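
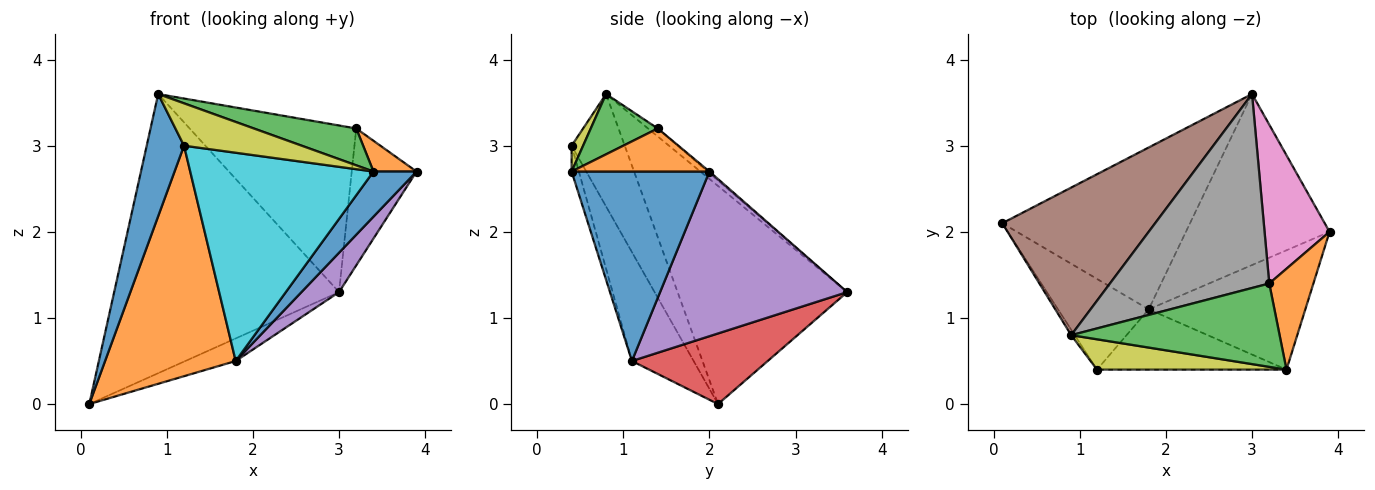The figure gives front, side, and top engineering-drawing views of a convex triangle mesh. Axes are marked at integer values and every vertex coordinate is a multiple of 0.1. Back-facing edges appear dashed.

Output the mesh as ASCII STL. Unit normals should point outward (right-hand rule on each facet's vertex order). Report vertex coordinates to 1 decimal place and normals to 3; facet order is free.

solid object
 facet normal 0.749 -0.234 -0.619
  outer loop
   vertex 1.8 1.1 0.5
   vertex 3.9 2.0 2.7
   vertex 3.4 0.4 2.7
  endloop
 endfacet
 facet normal 0.682 -0.213 0.699
  outer loop
   vertex 3.2 1.4 3.2
   vertex 3.4 0.4 2.7
   vertex 3.9 2.0 2.7
  endloop
 endfacet
 facet normal 0.256 -0.391 0.884
  outer loop
   vertex 3.2 1.4 3.2
   vertex 0.9 0.8 3.6
   vertex 3.4 0.4 2.7
  endloop
 endfacet
 facet normal 0.349 0.129 -0.928
  outer loop
   vertex 3.0 3.6 1.3
   vertex 1.8 1.1 0.5
   vertex 0.1 2.1 0.0
  endloop
 endfacet
 facet normal 0.745 -0.150 -0.650
  outer loop
   vertex 3.0 3.6 1.3
   vertex 3.9 2.0 2.7
   vertex 1.8 1.1 0.5
  endloop
 endfacet
 facet normal -0.555 0.736 0.389
  outer loop
   vertex 3.0 3.6 1.3
   vertex 0.1 2.1 0.0
   vertex 0.9 0.8 3.6
  endloop
 endfacet
 facet normal -0.018 0.653 0.758
  outer loop
   vertex 3.0 3.6 1.3
   vertex 3.2 1.4 3.2
   vertex 3.9 2.0 2.7
  endloop
 endfacet
 facet normal -0.038 0.651 0.758
  outer loop
   vertex 3.0 3.6 1.3
   vertex 0.9 0.8 3.6
   vertex 3.2 1.4 3.2
  endloop
 endfacet
 facet normal 0.079 -0.811 0.580
  outer loop
   vertex 1.2 0.4 3.0
   vertex 3.4 0.4 2.7
   vertex 0.9 0.8 3.6
  endloop
 endfacet
 facet normal -0.038 -0.960 -0.278
  outer loop
   vertex 1.2 0.4 3.0
   vertex 1.8 1.1 0.5
   vertex 3.4 0.4 2.7
  endloop
 endfacet
 facet normal -0.818 -0.575 -0.026
  outer loop
   vertex 1.2 0.4 3.0
   vertex 0.9 0.8 3.6
   vertex 0.1 2.1 0.0
  endloop
 endfacet
 facet normal -0.403 -0.852 -0.335
  outer loop
   vertex 1.2 0.4 3.0
   vertex 0.1 2.1 0.0
   vertex 1.8 1.1 0.5
  endloop
 endfacet
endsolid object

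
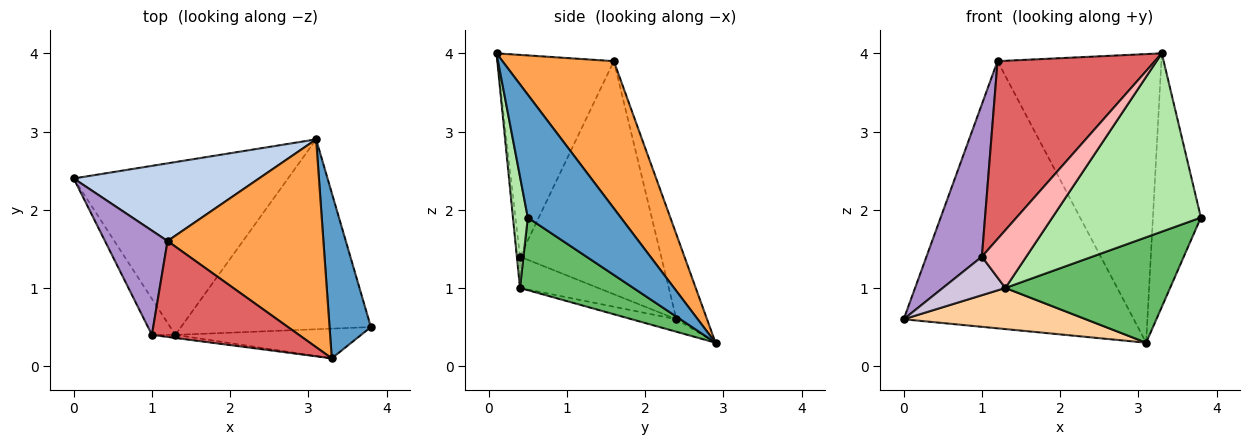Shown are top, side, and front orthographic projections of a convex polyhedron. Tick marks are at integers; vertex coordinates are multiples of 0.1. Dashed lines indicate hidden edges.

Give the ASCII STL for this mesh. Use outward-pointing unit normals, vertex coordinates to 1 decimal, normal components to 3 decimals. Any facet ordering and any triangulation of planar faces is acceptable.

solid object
 facet normal 0.851 0.439 0.286
  outer loop
   vertex 3.3 0.1 4.0
   vertex 3.8 0.5 1.9
   vertex 3.1 2.9 0.3
  endloop
 endfacet
 facet normal -0.127 0.952 0.277
  outer loop
   vertex 1.2 1.6 3.9
   vertex 3.1 2.9 0.3
   vertex 0.0 2.4 0.6
  endloop
 endfacet
 facet normal 0.483 0.711 0.512
  outer loop
   vertex 1.2 1.6 3.9
   vertex 3.3 0.1 4.0
   vertex 3.1 2.9 0.3
  endloop
 endfacet
 facet normal -0.057 -0.231 -0.971
  outer loop
   vertex 1.3 0.4 1.0
   vertex 0.0 2.4 0.6
   vertex 3.1 2.9 0.3
  endloop
 endfacet
 facet normal 0.317 -0.460 -0.829
  outer loop
   vertex 1.3 0.4 1.0
   vertex 3.1 2.9 0.3
   vertex 3.8 0.5 1.9
  endloop
 endfacet
 facet normal 0.098 -0.982 -0.164
  outer loop
   vertex 1.3 0.4 1.0
   vertex 3.8 0.5 1.9
   vertex 3.3 0.1 4.0
  endloop
 endfacet
 facet normal -0.546 -0.738 0.398
  outer loop
   vertex 1.0 0.4 1.4
   vertex 3.3 0.1 4.0
   vertex 1.2 1.6 3.9
  endloop
 endfacet
 facet normal -0.070 -0.996 -0.053
  outer loop
   vertex 1.0 0.4 1.4
   vertex 1.3 0.4 1.0
   vertex 3.3 0.1 4.0
  endloop
 endfacet
 facet normal -0.903 -0.355 0.242
  outer loop
   vertex 1.0 0.4 1.4
   vertex 1.2 1.6 3.9
   vertex 0.0 2.4 0.6
  endloop
 endfacet
 facet normal -0.674 -0.539 -0.505
  outer loop
   vertex 1.0 0.4 1.4
   vertex 0.0 2.4 0.6
   vertex 1.3 0.4 1.0
  endloop
 endfacet
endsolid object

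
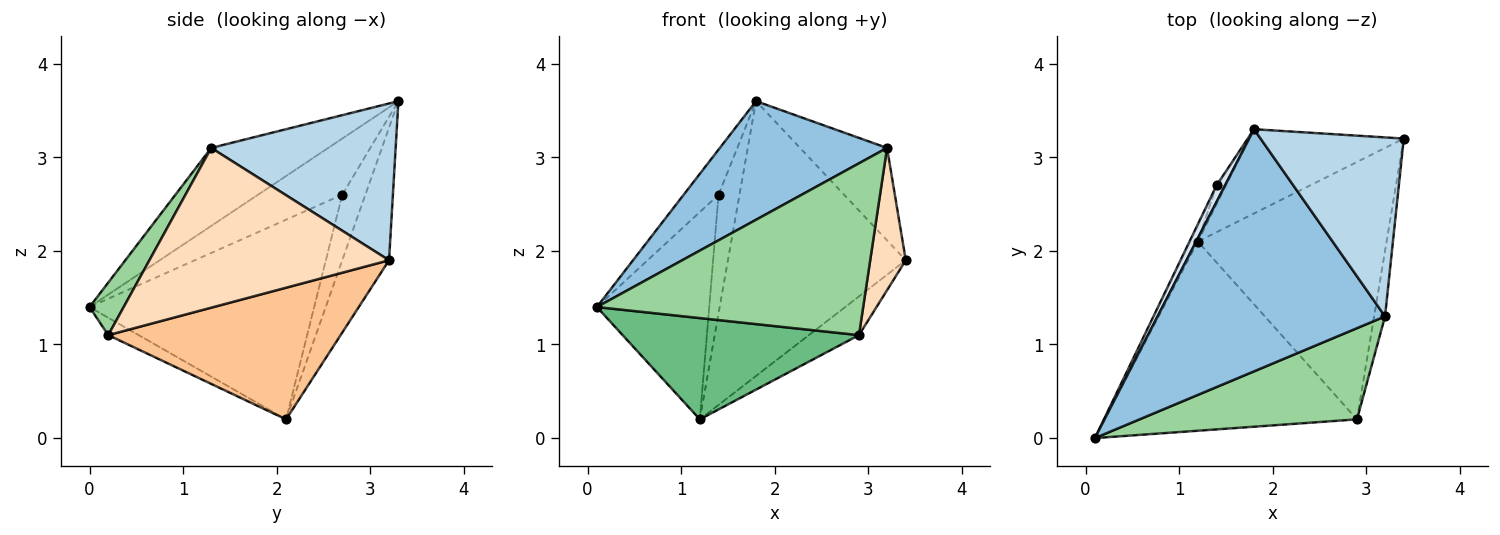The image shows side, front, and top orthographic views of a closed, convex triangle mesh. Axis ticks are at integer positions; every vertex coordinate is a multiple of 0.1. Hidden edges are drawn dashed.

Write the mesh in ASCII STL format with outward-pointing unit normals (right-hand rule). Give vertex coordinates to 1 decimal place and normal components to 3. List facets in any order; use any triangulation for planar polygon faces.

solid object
 facet normal -0.244 0.927 -0.284
  outer loop
   vertex 1.2 2.1 0.2
   vertex 1.8 3.3 3.6
   vertex 3.4 3.2 1.9
  endloop
 endfacet
 facet normal -0.294 -0.421 0.858
  outer loop
   vertex 3.2 1.3 3.1
   vertex 1.8 3.3 3.6
   vertex 0.1 0.0 1.4
  endloop
 endfacet
 facet normal 0.697 0.329 0.637
  outer loop
   vertex 3.2 1.3 3.1
   vertex 3.4 3.2 1.9
   vertex 1.8 3.3 3.6
  endloop
 endfacet
 facet normal -0.915 0.379 0.139
  outer loop
   vertex 1.4 2.7 2.6
   vertex 0.1 0.0 1.4
   vertex 1.8 3.3 3.6
  endloop
 endfacet
 facet normal -0.894 0.447 -0.037
  outer loop
   vertex 1.4 2.7 2.6
   vertex 1.2 2.1 0.2
   vertex 0.1 0.0 1.4
  endloop
 endfacet
 facet normal -0.737 0.667 -0.105
  outer loop
   vertex 1.4 2.7 2.6
   vertex 1.8 3.3 3.6
   vertex 1.2 2.1 0.2
  endloop
 endfacet
 facet normal 0.568 0.122 -0.814
  outer loop
   vertex 2.9 0.2 1.1
   vertex 1.2 2.1 0.2
   vertex 3.4 3.2 1.9
  endloop
 endfacet
 facet normal 0.987 -0.146 -0.067
  outer loop
   vertex 2.9 0.2 1.1
   vertex 3.4 3.2 1.9
   vertex 3.2 1.3 3.1
  endloop
 endfacet
 facet normal -0.061 -0.471 -0.880
  outer loop
   vertex 2.9 0.2 1.1
   vertex 0.1 0.0 1.4
   vertex 1.2 2.1 0.2
  endloop
 endfacet
 facet normal 0.113 -0.878 0.466
  outer loop
   vertex 2.9 0.2 1.1
   vertex 3.2 1.3 3.1
   vertex 0.1 0.0 1.4
  endloop
 endfacet
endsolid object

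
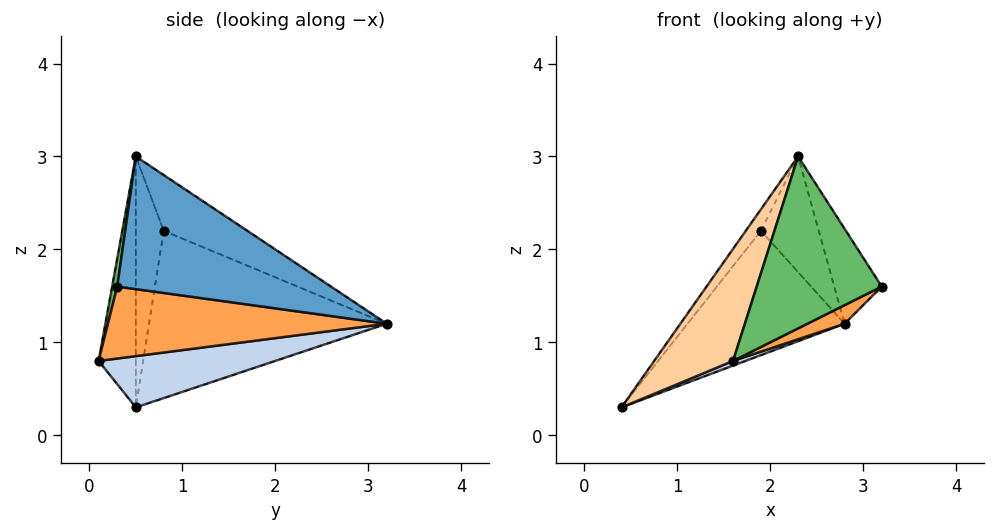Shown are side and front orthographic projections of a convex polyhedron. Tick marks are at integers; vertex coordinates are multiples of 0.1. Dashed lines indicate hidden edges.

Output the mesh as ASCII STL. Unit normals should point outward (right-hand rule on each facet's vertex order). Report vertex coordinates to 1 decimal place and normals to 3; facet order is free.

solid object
 facet normal 0.838 0.186 0.512
  outer loop
   vertex 2.3 0.5 3.0
   vertex 3.2 0.3 1.6
   vertex 2.8 3.2 1.2
  endloop
 endfacet
 facet normal 0.377 -0.026 -0.926
  outer loop
   vertex 1.6 0.1 0.8
   vertex 0.4 0.5 0.3
   vertex 2.8 3.2 1.2
  endloop
 endfacet
 facet normal 0.452 -0.060 -0.890
  outer loop
   vertex 1.6 0.1 0.8
   vertex 2.8 3.2 1.2
   vertex 3.2 0.3 1.6
  endloop
 endfacet
 facet normal -0.409 -0.866 0.287
  outer loop
   vertex 1.6 0.1 0.8
   vertex 2.3 0.5 3.0
   vertex 0.4 0.5 0.3
  endloop
 endfacet
 facet normal 0.040 -0.985 0.166
  outer loop
   vertex 1.6 0.1 0.8
   vertex 3.2 0.3 1.6
   vertex 2.3 0.5 3.0
  endloop
 endfacet
 facet normal -0.724 0.478 0.496
  outer loop
   vertex 1.9 0.8 2.2
   vertex 2.8 3.2 1.2
   vertex 0.4 0.5 0.3
  endloop
 endfacet
 facet normal -0.747 0.406 0.526
  outer loop
   vertex 1.9 0.8 2.2
   vertex 0.4 0.5 0.3
   vertex 2.3 0.5 3.0
  endloop
 endfacet
 facet normal -0.698 0.482 0.530
  outer loop
   vertex 1.9 0.8 2.2
   vertex 2.3 0.5 3.0
   vertex 2.8 3.2 1.2
  endloop
 endfacet
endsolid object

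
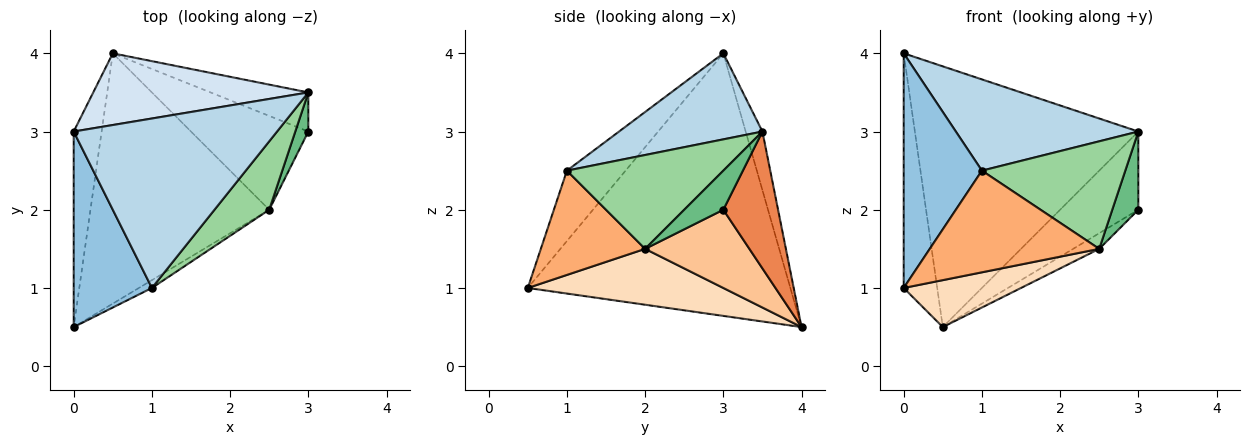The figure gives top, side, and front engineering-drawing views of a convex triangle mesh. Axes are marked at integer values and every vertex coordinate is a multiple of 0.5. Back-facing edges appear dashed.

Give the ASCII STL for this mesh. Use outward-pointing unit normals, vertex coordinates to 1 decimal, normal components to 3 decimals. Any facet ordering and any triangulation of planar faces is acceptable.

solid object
 facet normal -0.986 0.126 -0.105
  outer loop
   vertex 0.5 4.0 0.5
   vertex 0.0 0.5 1.0
   vertex 0.0 3.0 4.0
  endloop
 endfacet
 facet normal -0.499 -0.666 0.555
  outer loop
   vertex 1.0 1.0 2.5
   vertex 0.0 3.0 4.0
   vertex 0.0 0.5 1.0
  endloop
 endfacet
 facet normal 0.349 -0.444 0.825
  outer loop
   vertex 3.0 3.5 3.0
   vertex 0.0 3.0 4.0
   vertex 1.0 1.0 2.5
  endloop
 endfacet
 facet normal -0.072 0.962 0.264
  outer loop
   vertex 3.0 3.5 3.0
   vertex 0.5 4.0 0.5
   vertex 0.0 3.0 4.0
  endloop
 endfacet
 facet normal 0.531 0.758 -0.379
  outer loop
   vertex 3.0 3.5 3.0
   vertex 3.0 3.0 2.0
   vertex 0.5 4.0 0.5
  endloop
 endfacet
 facet normal 0.523 -0.850 -0.065
  outer loop
   vertex 2.5 2.0 1.5
   vertex 1.0 1.0 2.5
   vertex 0.0 0.5 1.0
  endloop
 endfacet
 facet normal 0.549 0.137 -0.824
  outer loop
   vertex 2.5 2.0 1.5
   vertex 0.5 4.0 0.5
   vertex 3.0 3.0 2.0
  endloop
 endfacet
 facet normal 0.294 -0.176 -0.940
  outer loop
   vertex 2.5 2.0 1.5
   vertex 0.0 0.5 1.0
   vertex 0.5 4.0 0.5
  endloop
 endfacet
 facet normal 0.802 -0.535 0.267
  outer loop
   vertex 2.5 2.0 1.5
   vertex 3.0 3.0 2.0
   vertex 3.0 3.5 3.0
  endloop
 endfacet
 facet normal 0.677 -0.621 0.395
  outer loop
   vertex 2.5 2.0 1.5
   vertex 3.0 3.5 3.0
   vertex 1.0 1.0 2.5
  endloop
 endfacet
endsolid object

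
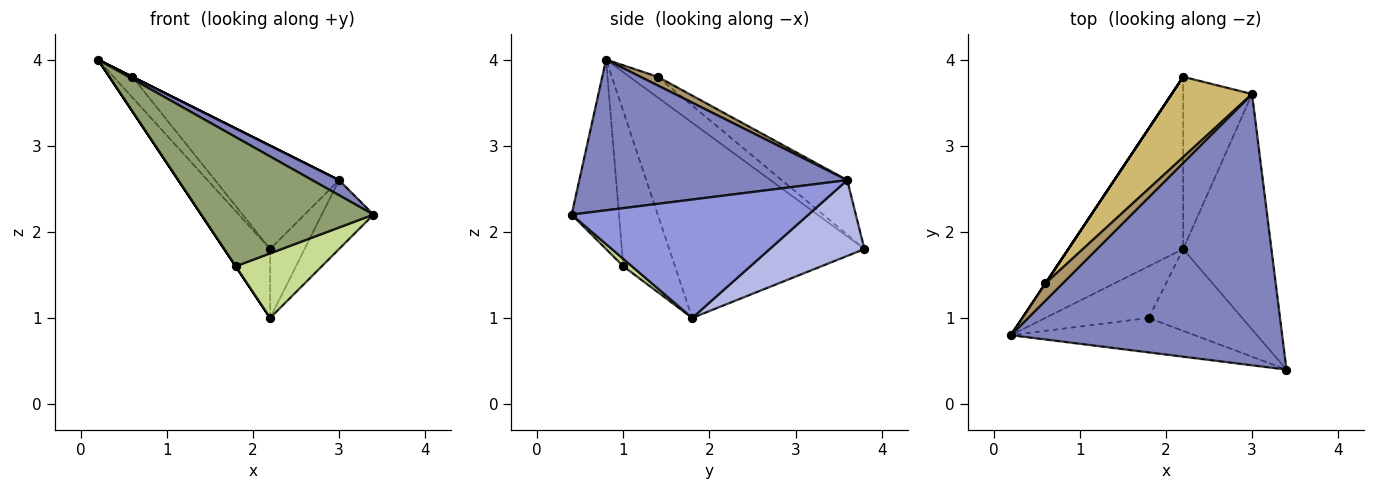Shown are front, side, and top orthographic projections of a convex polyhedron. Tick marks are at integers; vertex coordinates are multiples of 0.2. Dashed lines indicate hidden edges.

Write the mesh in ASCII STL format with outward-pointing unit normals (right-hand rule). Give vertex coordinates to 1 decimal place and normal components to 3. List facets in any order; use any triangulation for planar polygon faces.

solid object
 facet normal -0.845 0.199 -0.497
  outer loop
   vertex 2.2 1.8 1.0
   vertex 0.2 0.8 4.0
   vertex 2.2 3.8 1.8
  endloop
 endfacet
 facet normal 0.485 -0.049 0.873
  outer loop
   vertex 3.0 3.6 2.6
   vertex 0.2 0.8 4.0
   vertex 3.4 0.4 2.2
  endloop
 endfacet
 facet normal 0.790 0.172 -0.589
  outer loop
   vertex 3.0 3.6 2.6
   vertex 3.4 0.4 2.2
   vertex 2.2 1.8 1.0
  endloop
 endfacet
 facet normal 0.715 0.260 -0.650
  outer loop
   vertex 3.0 3.6 2.6
   vertex 2.2 1.8 1.0
   vertex 2.2 3.8 1.8
  endloop
 endfacet
 facet normal -0.257 -0.934 -0.249
  outer loop
   vertex 1.8 1.0 1.6
   vertex 3.4 0.4 2.2
   vertex 0.2 0.8 4.0
  endloop
 endfacet
 facet normal -0.832 0.000 -0.555
  outer loop
   vertex 1.8 1.0 1.6
   vertex 0.2 0.8 4.0
   vertex 2.2 1.8 1.0
  endloop
 endfacet
 facet normal 0.062 -0.618 -0.783
  outer loop
   vertex 1.8 1.0 1.6
   vertex 2.2 1.8 1.0
   vertex 3.4 0.4 2.2
  endloop
 endfacet
 facet normal -0.832 0.555 0.000
  outer loop
   vertex 0.6 1.4 3.8
   vertex 2.2 3.8 1.8
   vertex 0.2 0.8 4.0
  endloop
 endfacet
 facet normal 0.447 0.000 0.894
  outer loop
   vertex 0.6 1.4 3.8
   vertex 0.2 0.8 4.0
   vertex 3.0 3.6 2.6
  endloop
 endfacet
 facet normal -0.385 0.729 0.567
  outer loop
   vertex 0.6 1.4 3.8
   vertex 3.0 3.6 2.6
   vertex 2.2 3.8 1.8
  endloop
 endfacet
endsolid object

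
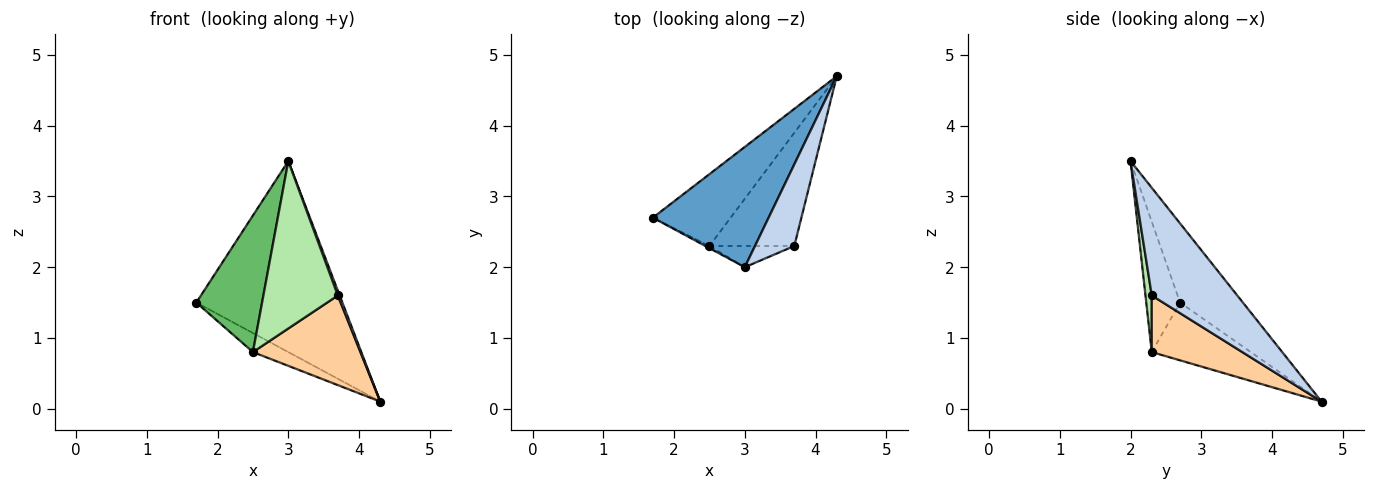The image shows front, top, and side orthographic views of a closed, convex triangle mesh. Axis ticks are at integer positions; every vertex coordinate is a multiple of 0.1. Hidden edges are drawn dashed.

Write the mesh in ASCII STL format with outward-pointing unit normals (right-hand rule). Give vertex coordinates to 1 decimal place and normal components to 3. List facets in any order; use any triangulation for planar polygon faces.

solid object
 facet normal -0.342 0.795 0.501
  outer loop
   vertex 3.0 2.0 3.5
   vertex 4.3 4.7 0.1
   vertex 1.7 2.7 1.5
  endloop
 endfacet
 facet normal 0.939 -0.021 0.343
  outer loop
   vertex 3.7 2.3 1.6
   vertex 4.3 4.7 0.1
   vertex 3.0 2.0 3.5
  endloop
 endfacet
 facet normal -0.583 0.208 -0.785
  outer loop
   vertex 2.5 2.3 0.8
   vertex 1.7 2.7 1.5
   vertex 4.3 4.7 0.1
  endloop
 endfacet
 facet normal 0.463 -0.550 -0.695
  outer loop
   vertex 2.5 2.3 0.8
   vertex 4.3 4.7 0.1
   vertex 3.7 2.3 1.6
  endloop
 endfacet
 facet normal -0.457 -0.889 -0.014
  outer loop
   vertex 2.5 2.3 0.8
   vertex 3.0 2.0 3.5
   vertex 1.7 2.7 1.5
  endloop
 endfacet
 facet normal 0.084 -0.989 -0.125
  outer loop
   vertex 2.5 2.3 0.8
   vertex 3.7 2.3 1.6
   vertex 3.0 2.0 3.5
  endloop
 endfacet
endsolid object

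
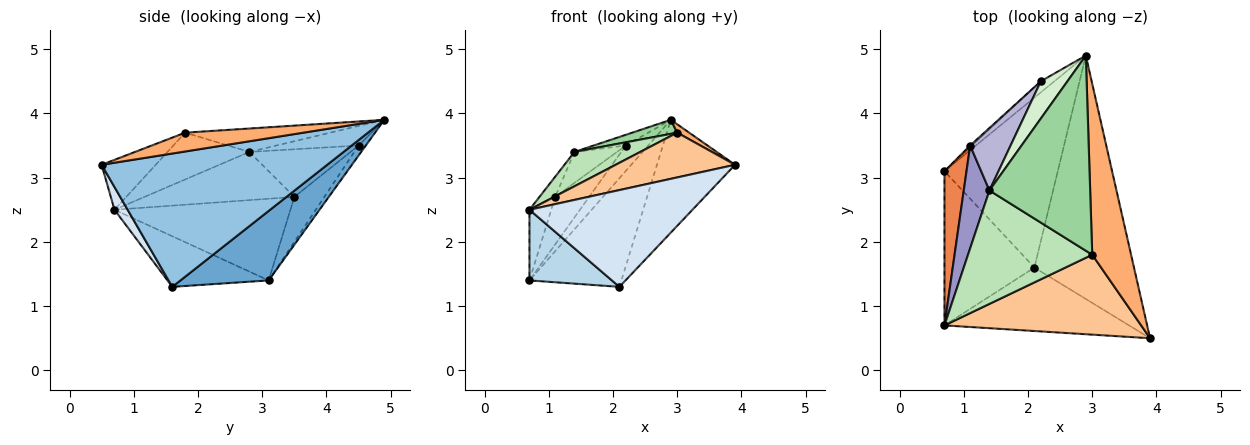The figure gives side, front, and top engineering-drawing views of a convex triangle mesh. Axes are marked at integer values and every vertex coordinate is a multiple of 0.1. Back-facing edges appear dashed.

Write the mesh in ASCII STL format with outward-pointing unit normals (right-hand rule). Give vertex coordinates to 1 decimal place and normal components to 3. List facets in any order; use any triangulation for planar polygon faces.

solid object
 facet normal 0.459 0.478 -0.749
  outer loop
   vertex 2.1 1.6 1.3
   vertex 0.7 3.1 1.4
   vertex 2.9 4.9 3.9
  endloop
 endfacet
 facet normal 0.772 0.267 -0.577
  outer loop
   vertex 2.1 1.6 1.3
   vertex 2.9 4.9 3.9
   vertex 3.9 0.5 3.2
  endloop
 endfacet
 facet normal -0.455 -0.371 -0.809
  outer loop
   vertex 0.7 0.7 2.5
   vertex 0.7 3.1 1.4
   vertex 2.1 1.6 1.3
  endloop
 endfacet
 facet normal 0.068 -0.834 -0.547
  outer loop
   vertex 0.7 0.7 2.5
   vertex 2.1 1.6 1.3
   vertex 3.9 0.5 3.2
  endloop
 endfacet
 facet normal -0.959 0.118 0.259
  outer loop
   vertex 1.1 3.5 2.7
   vertex 0.7 3.1 1.4
   vertex 0.7 0.7 2.5
  endloop
 endfacet
 facet normal 0.436 -0.044 0.899
  outer loop
   vertex 3.0 1.8 3.7
   vertex 3.9 0.5 3.2
   vertex 2.9 4.9 3.9
  endloop
 endfacet
 facet normal -0.216 -0.477 0.852
  outer loop
   vertex 3.0 1.8 3.7
   vertex 0.7 0.7 2.5
   vertex 3.9 0.5 3.2
  endloop
 endfacet
 facet normal -0.283 0.879 -0.384
  outer loop
   vertex 2.2 4.5 3.5
   vertex 2.9 4.9 3.9
   vertex 0.7 3.1 1.4
  endloop
 endfacet
 facet normal -0.662 0.749 -0.027
  outer loop
   vertex 2.2 4.5 3.5
   vertex 0.7 3.1 1.4
   vertex 1.1 3.5 2.7
  endloop
 endfacet
 facet normal -0.226 -0.070 0.972
  outer loop
   vertex 1.4 2.8 3.4
   vertex 3.0 1.8 3.7
   vertex 2.9 4.9 3.9
  endloop
 endfacet
 facet normal -0.339 -0.273 0.900
  outer loop
   vertex 1.4 2.8 3.4
   vertex 0.7 0.7 2.5
   vertex 3.0 1.8 3.7
  endloop
 endfacet
 facet normal -0.577 0.226 0.785
  outer loop
   vertex 1.4 2.8 3.4
   vertex 2.9 4.9 3.9
   vertex 2.2 4.5 3.5
  endloop
 endfacet
 facet normal -0.879 0.092 0.469
  outer loop
   vertex 1.4 2.8 3.4
   vertex 1.1 3.5 2.7
   vertex 0.7 0.7 2.5
  endloop
 endfacet
 facet normal -0.726 0.305 0.616
  outer loop
   vertex 1.4 2.8 3.4
   vertex 2.2 4.5 3.5
   vertex 1.1 3.5 2.7
  endloop
 endfacet
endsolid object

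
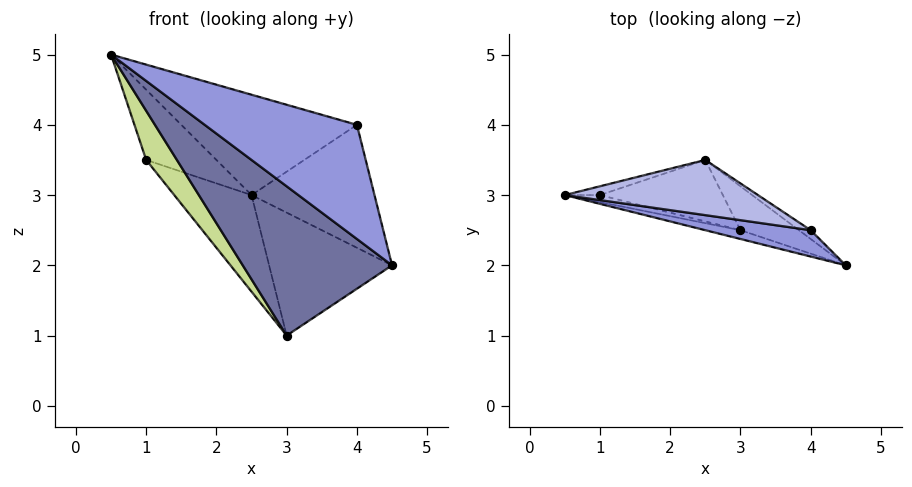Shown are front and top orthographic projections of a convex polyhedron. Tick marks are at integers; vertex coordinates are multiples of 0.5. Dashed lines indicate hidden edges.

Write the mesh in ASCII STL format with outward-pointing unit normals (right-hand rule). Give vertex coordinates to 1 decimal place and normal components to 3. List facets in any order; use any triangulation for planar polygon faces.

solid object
 facet normal -0.282 -0.958 -0.056
  outer loop
   vertex 3.0 2.5 1.0
   vertex 4.5 2.0 2.0
   vertex 0.5 3.0 5.0
  endloop
 endfacet
 facet normal 0.474 0.829 -0.296
  outer loop
   vertex 3.0 2.5 1.0
   vertex 2.5 3.5 3.0
   vertex 4.5 2.0 2.0
  endloop
 endfacet
 facet normal -0.075 -0.972 0.224
  outer loop
   vertex 4.0 2.5 4.0
   vertex 0.5 3.0 5.0
   vertex 4.5 2.0 2.0
  endloop
 endfacet
 facet normal 0.254 0.847 0.466
  outer loop
   vertex 4.0 2.5 4.0
   vertex 2.5 3.5 3.0
   vertex 0.5 3.0 5.0
  endloop
 endfacet
 facet normal 0.580 0.812 -0.058
  outer loop
   vertex 4.0 2.5 4.0
   vertex 4.5 2.0 2.0
   vertex 2.5 3.5 3.0
  endloop
 endfacet
 facet normal -0.349 0.930 -0.116
  outer loop
   vertex 1.0 3.0 3.5
   vertex 0.5 3.0 5.0
   vertex 2.5 3.5 3.0
  endloop
 endfacet
 facet normal -0.391 -0.911 -0.130
  outer loop
   vertex 1.0 3.0 3.5
   vertex 3.0 2.5 1.0
   vertex 0.5 3.0 5.0
  endloop
 endfacet
 facet normal -0.418 0.766 -0.488
  outer loop
   vertex 1.0 3.0 3.5
   vertex 2.5 3.5 3.0
   vertex 3.0 2.5 1.0
  endloop
 endfacet
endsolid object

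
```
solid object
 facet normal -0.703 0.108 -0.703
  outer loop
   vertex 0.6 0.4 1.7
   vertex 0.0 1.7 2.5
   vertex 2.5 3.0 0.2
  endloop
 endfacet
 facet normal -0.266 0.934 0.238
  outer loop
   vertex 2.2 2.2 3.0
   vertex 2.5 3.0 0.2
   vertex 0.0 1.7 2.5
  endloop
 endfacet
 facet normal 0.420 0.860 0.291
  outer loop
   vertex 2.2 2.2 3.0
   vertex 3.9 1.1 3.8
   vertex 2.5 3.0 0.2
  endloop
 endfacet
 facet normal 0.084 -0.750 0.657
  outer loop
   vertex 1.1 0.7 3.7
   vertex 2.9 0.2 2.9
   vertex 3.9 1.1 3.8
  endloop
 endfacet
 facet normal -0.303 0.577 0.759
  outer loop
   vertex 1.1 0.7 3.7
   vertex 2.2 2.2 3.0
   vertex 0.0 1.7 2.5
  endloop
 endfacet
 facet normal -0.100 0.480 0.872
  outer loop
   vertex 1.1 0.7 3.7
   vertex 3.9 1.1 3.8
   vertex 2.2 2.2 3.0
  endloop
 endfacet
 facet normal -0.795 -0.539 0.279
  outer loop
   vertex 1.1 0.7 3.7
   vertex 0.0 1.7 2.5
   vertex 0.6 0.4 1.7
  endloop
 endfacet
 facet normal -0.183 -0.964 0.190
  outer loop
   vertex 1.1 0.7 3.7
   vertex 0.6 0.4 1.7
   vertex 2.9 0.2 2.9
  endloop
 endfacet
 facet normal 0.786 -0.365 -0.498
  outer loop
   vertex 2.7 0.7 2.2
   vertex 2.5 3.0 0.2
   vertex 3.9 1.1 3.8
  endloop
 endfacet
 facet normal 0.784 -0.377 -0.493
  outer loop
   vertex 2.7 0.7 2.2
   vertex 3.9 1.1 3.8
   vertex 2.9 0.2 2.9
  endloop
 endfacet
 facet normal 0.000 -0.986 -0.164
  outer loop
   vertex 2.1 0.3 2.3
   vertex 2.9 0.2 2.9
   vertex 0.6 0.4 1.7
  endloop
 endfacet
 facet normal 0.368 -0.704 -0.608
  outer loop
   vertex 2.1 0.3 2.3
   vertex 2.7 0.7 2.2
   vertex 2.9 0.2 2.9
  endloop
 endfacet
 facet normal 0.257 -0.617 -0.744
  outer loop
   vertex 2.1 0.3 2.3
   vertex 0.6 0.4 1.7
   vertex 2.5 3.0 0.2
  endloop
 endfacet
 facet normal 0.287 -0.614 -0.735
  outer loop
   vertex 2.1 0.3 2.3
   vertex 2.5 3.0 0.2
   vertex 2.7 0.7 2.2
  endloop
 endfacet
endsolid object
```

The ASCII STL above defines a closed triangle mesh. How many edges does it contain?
21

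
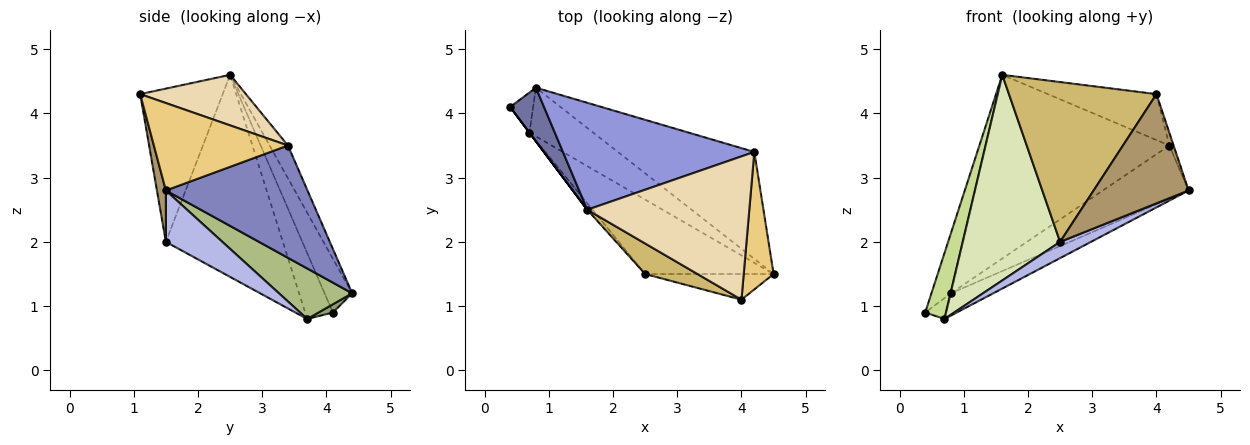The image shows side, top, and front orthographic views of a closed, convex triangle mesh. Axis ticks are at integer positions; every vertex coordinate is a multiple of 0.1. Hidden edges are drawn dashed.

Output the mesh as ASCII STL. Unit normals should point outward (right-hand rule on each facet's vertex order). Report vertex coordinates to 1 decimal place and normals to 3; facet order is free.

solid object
 facet normal -0.727 0.512 0.457
  outer loop
   vertex 0.8 4.4 1.2
   vertex 0.4 4.1 0.9
   vertex 1.6 2.5 4.6
  endloop
 endfacet
 facet normal 0.593 0.359 -0.721
  outer loop
   vertex 4.2 3.4 3.5
   vertex 4.5 1.5 2.8
   vertex 0.8 4.4 1.2
  endloop
 endfacet
 facet normal -0.086 0.861 0.501
  outer loop
   vertex 4.2 3.4 3.5
   vertex 0.8 4.4 1.2
   vertex 1.6 2.5 4.6
  endloop
 endfacet
 facet normal 0.364 -0.199 -0.910
  outer loop
   vertex 0.7 3.7 0.8
   vertex 4.5 1.5 2.8
   vertex 2.5 1.5 2.0
  endloop
 endfacet
 facet normal 0.304 0.439 -0.845
  outer loop
   vertex 0.7 3.7 0.8
   vertex 0.4 4.1 0.9
   vertex 0.8 4.4 1.2
  endloop
 endfacet
 facet normal 0.584 0.338 -0.738
  outer loop
   vertex 0.7 3.7 0.8
   vertex 0.8 4.4 1.2
   vertex 4.5 1.5 2.8
  endloop
 endfacet
 facet normal -0.800 -0.600 0.000
  outer loop
   vertex 0.7 3.7 0.8
   vertex 1.6 2.5 4.6
   vertex 0.4 4.1 0.9
  endloop
 endfacet
 facet normal -0.768 -0.640 -0.020
  outer loop
   vertex 0.7 3.7 0.8
   vertex 2.5 1.5 2.0
   vertex 1.6 2.5 4.6
  endloop
 endfacet
 facet normal 0.091 -0.969 -0.228
  outer loop
   vertex 4.0 1.1 4.3
   vertex 2.5 1.5 2.0
   vertex 4.5 1.5 2.8
  endloop
 endfacet
 facet normal -0.482 -0.861 0.164
  outer loop
   vertex 4.0 1.1 4.3
   vertex 1.6 2.5 4.6
   vertex 2.5 1.5 2.0
  endloop
 endfacet
 facet normal 0.946 0.030 0.323
  outer loop
   vertex 4.0 1.1 4.3
   vertex 4.5 1.5 2.8
   vertex 4.2 3.4 3.5
  endloop
 endfacet
 facet normal 0.285 0.293 0.913
  outer loop
   vertex 4.0 1.1 4.3
   vertex 4.2 3.4 3.5
   vertex 1.6 2.5 4.6
  endloop
 endfacet
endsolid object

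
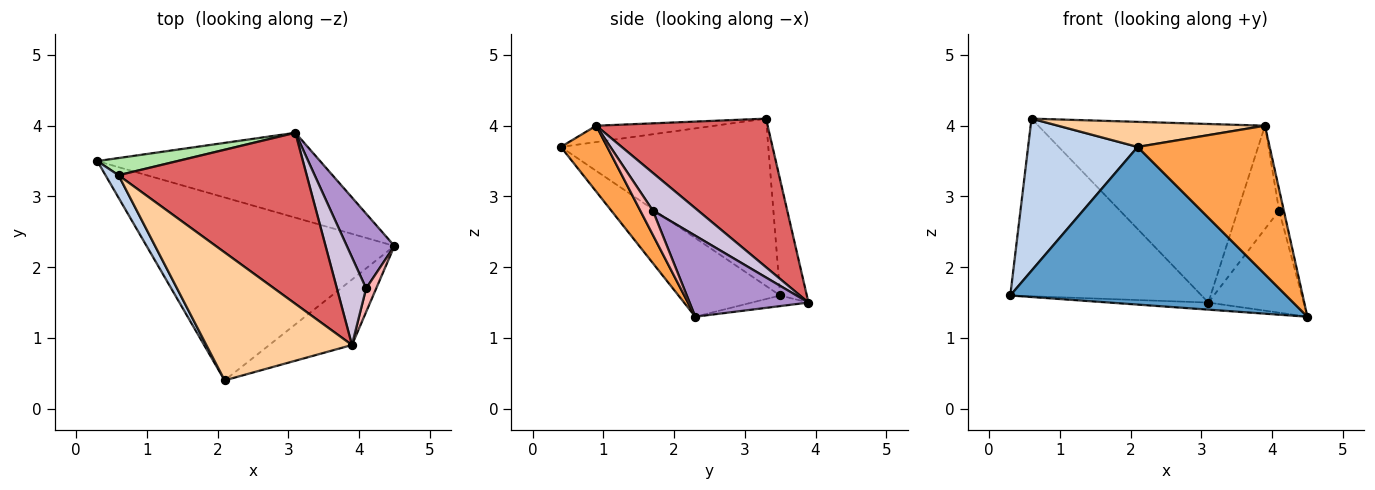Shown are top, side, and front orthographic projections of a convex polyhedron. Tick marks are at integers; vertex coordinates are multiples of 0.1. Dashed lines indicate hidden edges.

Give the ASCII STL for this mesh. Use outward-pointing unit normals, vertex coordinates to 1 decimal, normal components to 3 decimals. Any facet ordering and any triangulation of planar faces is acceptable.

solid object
 facet normal -0.234 -0.635 -0.736
  outer loop
   vertex 2.1 0.4 3.7
   vertex 0.3 3.5 1.6
   vertex 4.5 2.3 1.3
  endloop
 endfacet
 facet normal -0.882 -0.466 0.069
  outer loop
   vertex 0.6 3.3 4.1
   vertex 0.3 3.5 1.6
   vertex 2.1 0.4 3.7
  endloop
 endfacet
 facet normal 0.306 -0.871 -0.384
  outer loop
   vertex 3.9 0.9 4.0
   vertex 2.1 0.4 3.7
   vertex 4.5 2.3 1.3
  endloop
 endfacet
 facet normal -0.109 -0.191 0.975
  outer loop
   vertex 3.9 0.9 4.0
   vertex 0.6 3.3 4.1
   vertex 2.1 0.4 3.7
  endloop
 endfacet
 facet normal -0.047 0.083 -0.995
  outer loop
   vertex 3.1 3.9 1.5
   vertex 4.5 2.3 1.3
   vertex 0.3 3.5 1.6
  endloop
 endfacet
 facet normal -0.137 0.986 0.095
  outer loop
   vertex 3.1 3.9 1.5
   vertex 0.3 3.5 1.6
   vertex 0.6 3.3 4.1
  endloop
 endfacet
 facet normal 0.479 0.634 0.607
  outer loop
   vertex 3.1 3.9 1.5
   vertex 0.6 3.3 4.1
   vertex 3.9 0.9 4.0
  endloop
 endfacet
 facet normal 0.872 0.327 0.363
  outer loop
   vertex 4.1 1.7 2.8
   vertex 3.9 0.9 4.0
   vertex 4.5 2.3 1.3
  endloop
 endfacet
 facet normal 0.709 0.569 0.417
  outer loop
   vertex 4.1 1.7 2.8
   vertex 4.5 2.3 1.3
   vertex 3.1 3.9 1.5
  endloop
 endfacet
 facet normal 0.641 0.585 0.497
  outer loop
   vertex 4.1 1.7 2.8
   vertex 3.1 3.9 1.5
   vertex 3.9 0.9 4.0
  endloop
 endfacet
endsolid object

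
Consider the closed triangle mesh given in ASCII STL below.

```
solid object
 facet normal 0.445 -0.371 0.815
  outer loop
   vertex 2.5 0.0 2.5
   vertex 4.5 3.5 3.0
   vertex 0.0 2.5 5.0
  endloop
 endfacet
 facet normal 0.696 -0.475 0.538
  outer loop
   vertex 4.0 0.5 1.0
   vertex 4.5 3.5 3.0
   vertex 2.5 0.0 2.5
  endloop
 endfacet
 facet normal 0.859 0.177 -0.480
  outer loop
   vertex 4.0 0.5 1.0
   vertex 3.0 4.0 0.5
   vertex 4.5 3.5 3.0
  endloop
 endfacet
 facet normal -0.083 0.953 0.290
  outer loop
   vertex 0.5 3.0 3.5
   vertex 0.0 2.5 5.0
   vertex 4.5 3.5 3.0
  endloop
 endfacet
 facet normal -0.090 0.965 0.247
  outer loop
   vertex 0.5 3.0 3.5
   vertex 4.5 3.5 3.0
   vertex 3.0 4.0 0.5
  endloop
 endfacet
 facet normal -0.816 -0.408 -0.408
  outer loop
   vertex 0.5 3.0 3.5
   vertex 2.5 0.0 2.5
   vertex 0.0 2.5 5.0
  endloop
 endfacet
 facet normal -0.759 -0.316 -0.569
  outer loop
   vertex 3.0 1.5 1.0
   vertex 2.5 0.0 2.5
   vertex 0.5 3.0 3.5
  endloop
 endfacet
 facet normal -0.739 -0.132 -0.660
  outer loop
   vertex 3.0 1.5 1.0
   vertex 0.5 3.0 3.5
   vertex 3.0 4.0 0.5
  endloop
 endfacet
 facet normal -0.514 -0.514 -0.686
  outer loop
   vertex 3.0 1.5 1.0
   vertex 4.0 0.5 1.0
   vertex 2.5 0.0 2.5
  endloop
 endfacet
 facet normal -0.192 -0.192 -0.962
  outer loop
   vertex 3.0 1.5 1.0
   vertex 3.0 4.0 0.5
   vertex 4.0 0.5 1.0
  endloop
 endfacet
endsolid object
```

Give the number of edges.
15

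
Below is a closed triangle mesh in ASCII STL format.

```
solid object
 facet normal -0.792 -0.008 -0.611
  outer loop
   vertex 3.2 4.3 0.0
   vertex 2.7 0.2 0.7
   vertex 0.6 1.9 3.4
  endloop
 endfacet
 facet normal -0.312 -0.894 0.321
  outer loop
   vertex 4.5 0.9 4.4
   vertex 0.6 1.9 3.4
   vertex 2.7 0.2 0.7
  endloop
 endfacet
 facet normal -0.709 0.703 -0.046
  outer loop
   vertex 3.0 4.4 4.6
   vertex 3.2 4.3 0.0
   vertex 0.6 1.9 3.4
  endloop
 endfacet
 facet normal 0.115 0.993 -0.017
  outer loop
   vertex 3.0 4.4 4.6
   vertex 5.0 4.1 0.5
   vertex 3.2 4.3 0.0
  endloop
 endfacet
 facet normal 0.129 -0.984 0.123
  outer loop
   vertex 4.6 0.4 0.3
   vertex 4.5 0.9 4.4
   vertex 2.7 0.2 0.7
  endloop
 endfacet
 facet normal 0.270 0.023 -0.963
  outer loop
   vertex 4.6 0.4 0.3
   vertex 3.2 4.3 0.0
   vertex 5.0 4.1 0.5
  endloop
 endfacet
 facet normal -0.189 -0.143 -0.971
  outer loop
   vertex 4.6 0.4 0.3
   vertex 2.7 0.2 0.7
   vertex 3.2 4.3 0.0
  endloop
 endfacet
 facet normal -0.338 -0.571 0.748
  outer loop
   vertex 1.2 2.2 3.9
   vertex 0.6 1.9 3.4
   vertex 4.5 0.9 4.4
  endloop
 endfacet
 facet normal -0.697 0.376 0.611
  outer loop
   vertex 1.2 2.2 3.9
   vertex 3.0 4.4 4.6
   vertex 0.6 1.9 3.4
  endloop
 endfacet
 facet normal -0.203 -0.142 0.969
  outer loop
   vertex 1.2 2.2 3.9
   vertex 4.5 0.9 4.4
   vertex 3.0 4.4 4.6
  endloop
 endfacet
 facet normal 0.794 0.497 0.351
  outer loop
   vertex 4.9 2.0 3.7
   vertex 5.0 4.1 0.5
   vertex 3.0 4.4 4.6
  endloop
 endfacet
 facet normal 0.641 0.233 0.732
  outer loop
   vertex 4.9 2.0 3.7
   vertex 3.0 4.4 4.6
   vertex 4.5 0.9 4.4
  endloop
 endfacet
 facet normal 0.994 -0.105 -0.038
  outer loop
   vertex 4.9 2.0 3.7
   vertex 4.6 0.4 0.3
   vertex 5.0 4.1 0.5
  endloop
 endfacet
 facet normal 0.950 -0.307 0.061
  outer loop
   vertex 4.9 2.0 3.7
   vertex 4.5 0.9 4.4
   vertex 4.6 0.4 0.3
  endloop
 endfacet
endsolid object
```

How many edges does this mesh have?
21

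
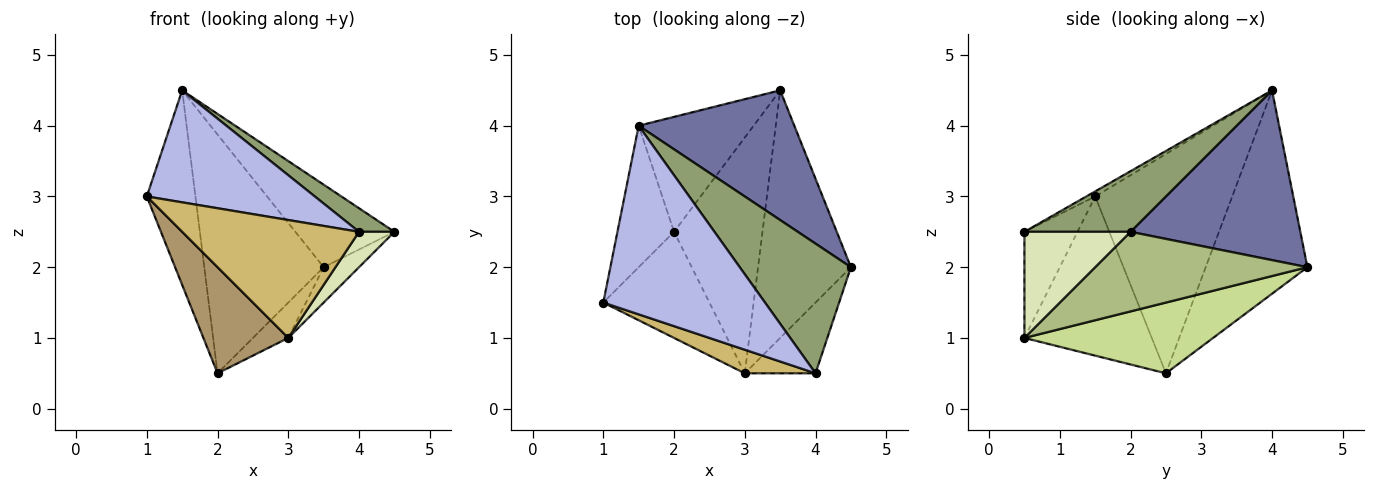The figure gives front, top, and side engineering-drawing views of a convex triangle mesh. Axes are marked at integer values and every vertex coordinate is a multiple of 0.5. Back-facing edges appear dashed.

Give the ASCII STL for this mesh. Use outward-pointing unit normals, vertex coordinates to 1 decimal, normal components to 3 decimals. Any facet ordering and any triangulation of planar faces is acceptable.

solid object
 facet normal 0.677 0.395 0.621
  outer loop
   vertex 1.5 4.0 4.5
   vertex 4.5 2.0 2.5
   vertex 3.5 4.5 2.0
  endloop
 endfacet
 facet normal -0.916 0.325 -0.236
  outer loop
   vertex 2.0 2.5 0.5
   vertex 1.0 1.5 3.0
   vertex 1.5 4.0 4.5
  endloop
 endfacet
 facet normal -0.609 0.715 -0.344
  outer loop
   vertex 2.0 2.5 0.5
   vertex 1.5 4.0 4.5
   vertex 3.5 4.5 2.0
  endloop
 endfacet
 facet normal -0.027 -0.510 0.860
  outer loop
   vertex 4.0 0.5 2.5
   vertex 1.5 4.0 4.5
   vertex 1.0 1.5 3.0
  endloop
 endfacet
 facet normal 0.473 -0.158 0.867
  outer loop
   vertex 4.0 0.5 2.5
   vertex 4.5 2.0 2.5
   vertex 1.5 4.0 4.5
  endloop
 endfacet
 facet normal 0.647 0.108 -0.755
  outer loop
   vertex 3.0 0.5 1.0
   vertex 3.5 4.5 2.0
   vertex 4.5 2.0 2.5
  endloop
 endfacet
 facet normal 0.620 0.116 -0.776
  outer loop
   vertex 3.0 0.5 1.0
   vertex 2.0 2.5 0.5
   vertex 3.5 4.5 2.0
  endloop
 endfacet
 facet normal 0.802 -0.267 -0.535
  outer loop
   vertex 3.0 0.5 1.0
   vertex 4.5 2.0 2.5
   vertex 4.0 0.5 2.5
  endloop
 endfacet
 facet normal -0.728 -0.485 -0.485
  outer loop
   vertex 3.0 0.5 1.0
   vertex 1.0 1.5 3.0
   vertex 2.0 2.5 0.5
  endloop
 endfacet
 facet normal -0.282 -0.941 0.188
  outer loop
   vertex 3.0 0.5 1.0
   vertex 4.0 0.5 2.5
   vertex 1.0 1.5 3.0
  endloop
 endfacet
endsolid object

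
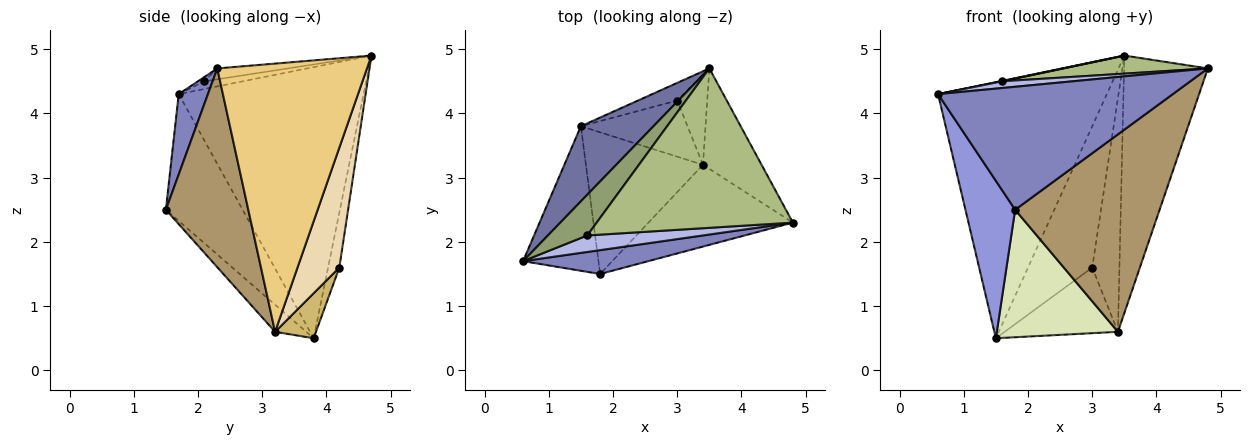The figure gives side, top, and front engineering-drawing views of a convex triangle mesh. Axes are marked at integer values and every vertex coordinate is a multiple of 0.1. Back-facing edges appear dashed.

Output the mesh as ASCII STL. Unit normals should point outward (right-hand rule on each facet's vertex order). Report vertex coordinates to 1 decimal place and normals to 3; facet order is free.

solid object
 facet normal -0.724 0.661 0.194
  outer loop
   vertex 1.5 3.8 0.5
   vertex 0.6 1.7 4.3
   vertex 3.5 4.7 4.9
  endloop
 endfacet
 facet normal 0.121 -0.974 0.189
  outer loop
   vertex 1.8 1.5 2.5
   vertex 4.8 2.3 4.7
   vertex 0.6 1.7 4.3
  endloop
 endfacet
 facet normal -0.751 -0.486 -0.447
  outer loop
   vertex 1.8 1.5 2.5
   vertex 0.6 1.7 4.3
   vertex 1.5 3.8 0.5
  endloop
 endfacet
 facet normal -0.034 -0.377 0.926
  outer loop
   vertex 1.6 2.1 4.5
   vertex 0.6 1.7 4.3
   vertex 4.8 2.3 4.7
  endloop
 endfacet
 facet normal -0.192 -0.011 0.981
  outer loop
   vertex 1.6 2.1 4.5
   vertex 3.5 4.7 4.9
   vertex 0.6 1.7 4.3
  endloop
 endfacet
 facet normal -0.055 -0.112 0.992
  outer loop
   vertex 1.6 2.1 4.5
   vertex 4.8 2.3 4.7
   vertex 3.5 4.7 4.9
  endloop
 endfacet
 facet normal -0.171 0.978 -0.122
  outer loop
   vertex 3.0 4.2 1.6
   vertex 1.5 3.8 0.5
   vertex 3.5 4.7 4.9
  endloop
 endfacet
 facet normal -0.170 -0.659 -0.733
  outer loop
   vertex 3.4 3.2 0.6
   vertex 1.8 1.5 2.5
   vertex 1.5 3.8 0.5
  endloop
 endfacet
 facet normal 0.466 -0.817 -0.339
  outer loop
   vertex 3.4 3.2 0.6
   vertex 4.8 2.3 4.7
   vertex 1.8 1.5 2.5
  endloop
 endfacet
 facet normal 0.264 0.733 -0.627
  outer loop
   vertex 3.4 3.2 0.6
   vertex 1.5 3.8 0.5
   vertex 3.0 4.2 1.6
  endloop
 endfacet
 facet normal 0.857 0.480 -0.187
  outer loop
   vertex 3.4 3.2 0.6
   vertex 3.5 4.7 4.9
   vertex 4.8 2.3 4.7
  endloop
 endfacet
 facet normal 0.821 0.533 -0.205
  outer loop
   vertex 3.4 3.2 0.6
   vertex 3.0 4.2 1.6
   vertex 3.5 4.7 4.9
  endloop
 endfacet
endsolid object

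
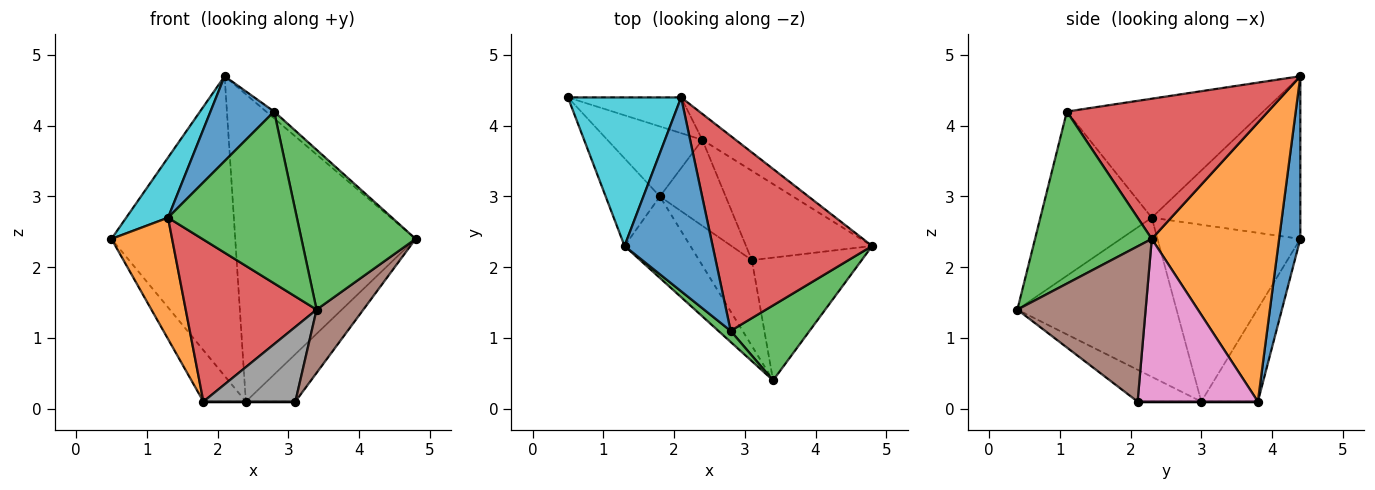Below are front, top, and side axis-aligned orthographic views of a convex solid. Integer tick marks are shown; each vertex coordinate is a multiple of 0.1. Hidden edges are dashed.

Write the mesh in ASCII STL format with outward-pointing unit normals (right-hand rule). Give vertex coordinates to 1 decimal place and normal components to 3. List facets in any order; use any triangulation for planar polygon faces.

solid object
 facet normal 0.168 0.979 -0.117
  outer loop
   vertex 2.4 3.8 0.1
   vertex 0.5 4.4 2.4
   vertex 2.1 4.4 4.7
  endloop
 endfacet
 facet normal 0.575 0.815 -0.069
  outer loop
   vertex 2.4 3.8 0.1
   vertex 2.1 4.4 4.7
   vertex 4.8 2.3 2.4
  endloop
 endfacet
 facet normal 0.679 -0.664 0.312
  outer loop
   vertex 2.8 1.1 4.2
   vertex 3.4 0.4 1.4
   vertex 4.8 2.3 2.4
  endloop
 endfacet
 facet normal 0.660 0.026 0.751
  outer loop
   vertex 2.8 1.1 4.2
   vertex 4.8 2.3 2.4
   vertex 2.1 4.4 4.7
  endloop
 endfacet
 facet normal -0.619 0.465 -0.633
  outer loop
   vertex 1.8 3.0 0.1
   vertex 0.5 4.4 2.4
   vertex 2.4 3.8 0.1
  endloop
 endfacet
 facet normal 0.782 -0.285 -0.554
  outer loop
   vertex 3.1 2.1 0.1
   vertex 4.8 2.3 2.4
   vertex 3.4 0.4 1.4
  endloop
 endfacet
 facet normal 0.752 0.309 -0.582
  outer loop
   vertex 3.1 2.1 0.1
   vertex 2.4 3.8 0.1
   vertex 4.8 2.3 2.4
  endloop
 endfacet
 facet normal -0.414 -0.598 -0.686
  outer loop
   vertex 3.1 2.1 0.1
   vertex 3.4 0.4 1.4
   vertex 1.8 3.0 0.1
  endloop
 endfacet
 facet normal 0.000 0.000 -1.000
  outer loop
   vertex 3.1 2.1 0.1
   vertex 1.8 3.0 0.1
   vertex 2.4 3.8 0.1
  endloop
 endfacet
 facet normal -0.800 -0.225 0.556
  outer loop
   vertex 1.3 2.3 2.7
   vertex 2.1 4.4 4.7
   vertex 0.5 4.4 2.4
  endloop
 endfacet
 facet normal -0.778 -0.252 0.576
  outer loop
   vertex 1.3 2.3 2.7
   vertex 2.8 1.1 4.2
   vertex 2.1 4.4 4.7
  endloop
 endfacet
 facet normal -0.886 -0.376 -0.272
  outer loop
   vertex 1.3 2.3 2.7
   vertex 0.5 4.4 2.4
   vertex 1.8 3.0 0.1
  endloop
 endfacet
 facet normal -0.653 -0.756 0.049
  outer loop
   vertex 1.3 2.3 2.7
   vertex 3.4 0.4 1.4
   vertex 2.8 1.1 4.2
  endloop
 endfacet
 facet normal -0.736 -0.605 -0.304
  outer loop
   vertex 1.3 2.3 2.7
   vertex 1.8 3.0 0.1
   vertex 3.4 0.4 1.4
  endloop
 endfacet
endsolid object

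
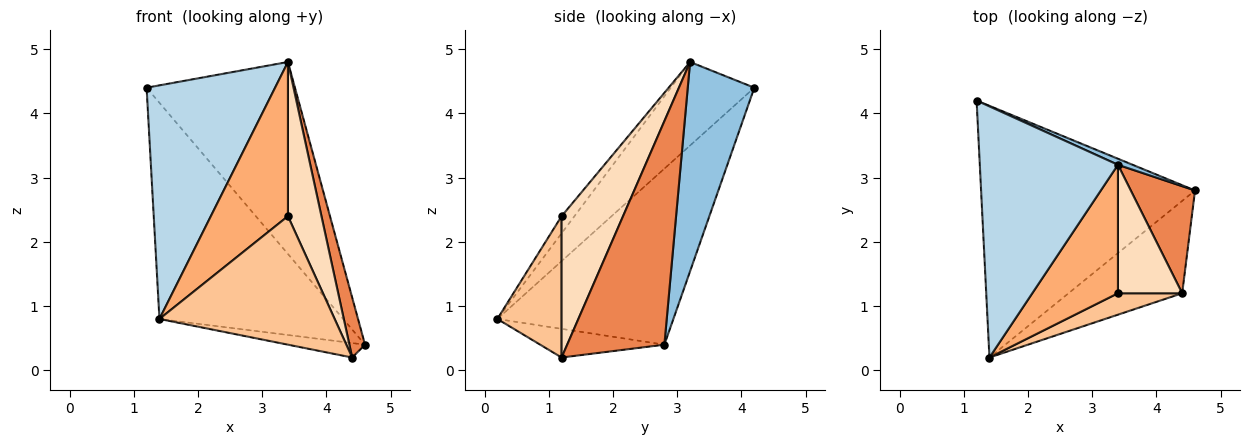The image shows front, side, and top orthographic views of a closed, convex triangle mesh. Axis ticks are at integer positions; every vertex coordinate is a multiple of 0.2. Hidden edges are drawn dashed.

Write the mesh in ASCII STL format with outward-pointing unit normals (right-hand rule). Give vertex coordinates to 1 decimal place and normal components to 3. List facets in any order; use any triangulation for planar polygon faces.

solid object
 facet normal -0.530 0.553 -0.644
  outer loop
   vertex 1.4 0.2 0.8
   vertex 1.2 4.2 4.4
   vertex 4.6 2.8 0.4
  endloop
 endfacet
 facet normal 0.409 0.912 0.029
  outer loop
   vertex 3.4 3.2 4.8
   vertex 4.6 2.8 0.4
   vertex 1.2 4.2 4.4
  endloop
 endfacet
 facet normal -0.405 -0.623 0.670
  outer loop
   vertex 3.4 3.2 4.8
   vertex 1.2 4.2 4.4
   vertex 1.4 0.2 0.8
  endloop
 endfacet
 facet normal -0.242 0.150 -0.959
  outer loop
   vertex 4.4 1.2 0.2
   vertex 1.4 0.2 0.8
   vertex 4.6 2.8 0.4
  endloop
 endfacet
 facet normal 0.950 -0.153 0.273
  outer loop
   vertex 4.4 1.2 0.2
   vertex 4.6 2.8 0.4
   vertex 3.4 3.2 4.8
  endloop
 endfacet
 facet normal -0.127 -0.762 0.635
  outer loop
   vertex 3.4 1.2 2.4
   vertex 3.4 3.2 4.8
   vertex 1.4 0.2 0.8
  endloop
 endfacet
 facet normal 0.340 -0.928 0.155
  outer loop
   vertex 3.4 1.2 2.4
   vertex 1.4 0.2 0.8
   vertex 4.4 1.2 0.2
  endloop
 endfacet
 facet normal 0.815 -0.445 0.371
  outer loop
   vertex 3.4 1.2 2.4
   vertex 4.4 1.2 0.2
   vertex 3.4 3.2 4.8
  endloop
 endfacet
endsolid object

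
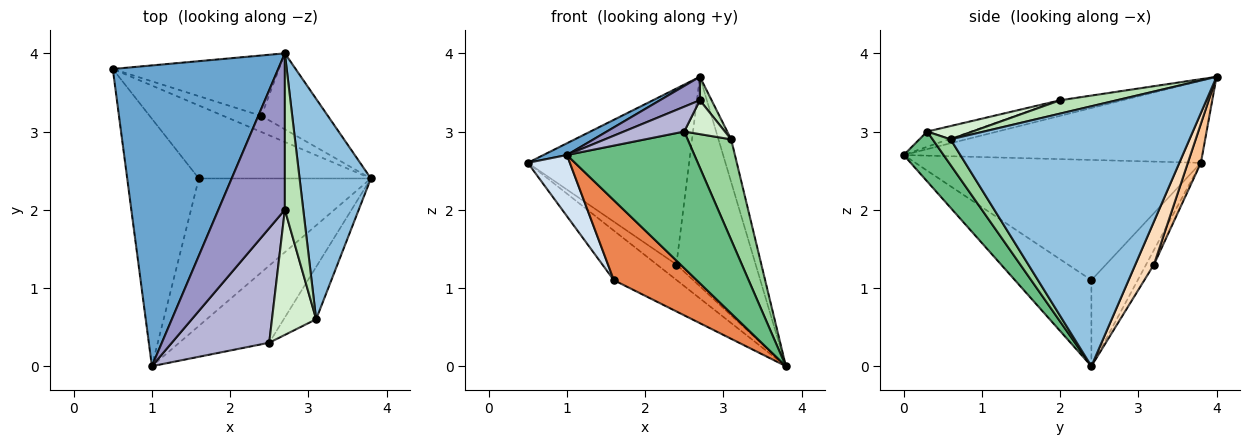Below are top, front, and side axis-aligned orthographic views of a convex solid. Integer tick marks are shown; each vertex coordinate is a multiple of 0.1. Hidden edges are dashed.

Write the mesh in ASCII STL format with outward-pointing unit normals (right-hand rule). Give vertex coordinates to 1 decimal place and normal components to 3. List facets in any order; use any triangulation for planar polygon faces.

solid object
 facet normal -0.444 -0.035 0.895
  outer loop
   vertex 2.7 4.0 3.7
   vertex 0.5 3.8 2.6
   vertex 1.0 0.0 2.7
  endloop
 endfacet
 facet normal 0.963 0.051 0.264
  outer loop
   vertex 3.1 0.6 2.9
   vertex 3.8 2.4 0.0
   vertex 2.7 4.0 3.7
  endloop
 endfacet
 facet normal -0.382 0.519 -0.765
  outer loop
   vertex 1.6 2.4 1.1
   vertex 0.5 3.8 2.6
   vertex 3.8 2.4 0.0
  endloop
 endfacet
 facet normal -0.852 -0.126 -0.508
  outer loop
   vertex 1.6 2.4 1.1
   vertex 1.0 0.0 2.7
   vertex 0.5 3.8 2.6
  endloop
 endfacet
 facet normal -0.402 -0.436 -0.805
  outer loop
   vertex 1.6 2.4 1.1
   vertex 3.8 2.4 0.0
   vertex 1.0 0.0 2.7
  endloop
 endfacet
 facet normal -0.266 0.666 -0.697
  outer loop
   vertex 2.4 3.2 1.3
   vertex 3.8 2.4 0.0
   vertex 0.5 3.8 2.6
  endloop
 endfacet
 facet normal 0.076 0.943 -0.324
  outer loop
   vertex 2.4 3.2 1.3
   vertex 0.5 3.8 2.6
   vertex 2.7 4.0 3.7
  endloop
 endfacet
 facet normal 0.215 0.918 -0.333
  outer loop
   vertex 2.4 3.2 1.3
   vertex 2.7 4.0 3.7
   vertex 3.8 2.4 0.0
  endloop
 endfacet
 facet normal 0.263 -0.840 -0.474
  outer loop
   vertex 2.5 0.3 3.0
   vertex 1.0 0.0 2.7
   vertex 3.8 2.4 0.0
  endloop
 endfacet
 facet normal 0.344 -0.833 -0.434
  outer loop
   vertex 2.5 0.3 3.0
   vertex 3.8 2.4 0.0
   vertex 3.1 0.6 2.9
  endloop
 endfacet
 facet normal 0.583 -0.121 0.804
  outer loop
   vertex 2.7 2.0 3.4
   vertex 3.1 0.6 2.9
   vertex 2.7 4.0 3.7
  endloop
 endfacet
 facet normal 0.280 -0.251 0.927
  outer loop
   vertex 2.7 2.0 3.4
   vertex 2.5 0.3 3.0
   vertex 3.1 0.6 2.9
  endloop
 endfacet
 facet normal -0.227 -0.144 0.963
  outer loop
   vertex 2.7 2.0 3.4
   vertex 2.7 4.0 3.7
   vertex 1.0 0.0 2.7
  endloop
 endfacet
 facet normal -0.151 -0.210 0.966
  outer loop
   vertex 2.7 2.0 3.4
   vertex 1.0 0.0 2.7
   vertex 2.5 0.3 3.0
  endloop
 endfacet
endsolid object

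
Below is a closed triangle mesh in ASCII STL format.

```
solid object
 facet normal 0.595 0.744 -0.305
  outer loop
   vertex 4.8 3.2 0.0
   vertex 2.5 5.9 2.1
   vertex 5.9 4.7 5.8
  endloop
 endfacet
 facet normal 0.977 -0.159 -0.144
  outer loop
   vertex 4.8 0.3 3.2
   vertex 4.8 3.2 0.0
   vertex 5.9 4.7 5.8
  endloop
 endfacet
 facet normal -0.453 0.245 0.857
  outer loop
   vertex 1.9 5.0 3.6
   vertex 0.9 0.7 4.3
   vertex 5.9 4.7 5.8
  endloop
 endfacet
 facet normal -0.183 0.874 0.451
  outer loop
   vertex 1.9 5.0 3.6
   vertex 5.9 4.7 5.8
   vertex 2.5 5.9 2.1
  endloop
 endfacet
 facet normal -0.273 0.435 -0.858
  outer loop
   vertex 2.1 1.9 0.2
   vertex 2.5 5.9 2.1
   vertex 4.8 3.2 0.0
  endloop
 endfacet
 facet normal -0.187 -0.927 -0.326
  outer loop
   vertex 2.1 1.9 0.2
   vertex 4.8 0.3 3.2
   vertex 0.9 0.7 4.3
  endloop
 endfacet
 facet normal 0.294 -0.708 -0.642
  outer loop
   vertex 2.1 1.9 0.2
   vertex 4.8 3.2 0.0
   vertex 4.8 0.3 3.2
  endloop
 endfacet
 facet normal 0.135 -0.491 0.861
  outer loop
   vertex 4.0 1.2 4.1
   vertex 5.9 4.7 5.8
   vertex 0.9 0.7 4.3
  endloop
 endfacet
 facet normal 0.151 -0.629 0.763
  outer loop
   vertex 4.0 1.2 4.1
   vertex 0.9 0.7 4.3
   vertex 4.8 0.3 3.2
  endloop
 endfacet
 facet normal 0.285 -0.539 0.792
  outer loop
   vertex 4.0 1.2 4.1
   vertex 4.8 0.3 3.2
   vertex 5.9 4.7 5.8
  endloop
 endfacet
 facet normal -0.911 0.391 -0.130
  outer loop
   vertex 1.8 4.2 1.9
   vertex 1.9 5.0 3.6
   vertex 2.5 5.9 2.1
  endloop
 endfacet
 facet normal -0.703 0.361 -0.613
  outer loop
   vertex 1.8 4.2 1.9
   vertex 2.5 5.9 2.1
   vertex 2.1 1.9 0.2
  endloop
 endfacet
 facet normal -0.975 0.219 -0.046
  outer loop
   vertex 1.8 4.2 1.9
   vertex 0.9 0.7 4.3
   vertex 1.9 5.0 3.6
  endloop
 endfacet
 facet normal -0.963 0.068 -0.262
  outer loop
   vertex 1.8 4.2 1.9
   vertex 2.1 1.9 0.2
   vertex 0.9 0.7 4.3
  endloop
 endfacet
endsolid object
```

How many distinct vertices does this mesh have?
9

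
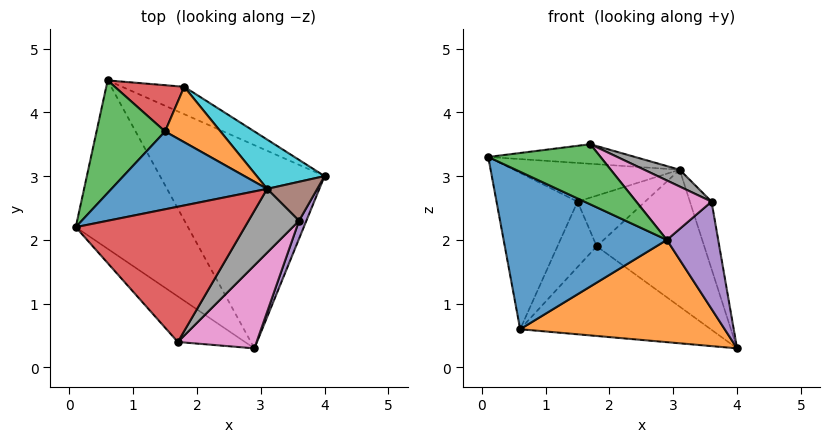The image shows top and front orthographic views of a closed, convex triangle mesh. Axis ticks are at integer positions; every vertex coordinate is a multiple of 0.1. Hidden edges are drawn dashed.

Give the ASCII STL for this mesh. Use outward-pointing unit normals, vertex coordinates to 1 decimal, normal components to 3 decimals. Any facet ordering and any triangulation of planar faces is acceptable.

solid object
 facet normal -0.626 -0.533 -0.570
  outer loop
   vertex 0.6 4.5 0.6
   vertex 2.9 0.3 2.0
   vertex 0.1 2.2 3.3
  endloop
 endfacet
 facet normal -0.267 -0.433 -0.861
  outer loop
   vertex 0.6 4.5 0.6
   vertex 4.0 3.0 0.3
   vertex 2.9 0.3 2.0
  endloop
 endfacet
 facet normal -0.635 -0.616 -0.467
  outer loop
   vertex 1.7 0.4 3.5
   vertex 0.1 2.2 3.3
   vertex 2.9 0.3 2.0
  endloop
 endfacet
 facet normal 0.037 0.143 0.989
  outer loop
   vertex 1.7 0.4 3.5
   vertex 3.1 2.8 3.1
   vertex 0.1 2.2 3.3
  endloop
 endfacet
 facet normal 0.937 -0.345 0.058
  outer loop
   vertex 3.6 2.3 2.6
   vertex 2.9 0.3 2.0
   vertex 4.0 3.0 0.3
  endloop
 endfacet
 facet normal 0.807 0.511 0.296
  outer loop
   vertex 3.6 2.3 2.6
   vertex 4.0 3.0 0.3
   vertex 3.1 2.8 3.1
  endloop
 endfacet
 facet normal 0.695 -0.419 0.584
  outer loop
   vertex 3.6 2.3 2.6
   vertex 1.7 0.4 3.5
   vertex 2.9 0.3 2.0
  endloop
 endfacet
 facet normal 0.580 -0.207 0.788
  outer loop
   vertex 3.6 2.3 2.6
   vertex 3.1 2.8 3.1
   vertex 1.7 0.4 3.5
  endloop
 endfacet
 facet normal 0.368 0.889 -0.272
  outer loop
   vertex 1.8 4.4 1.9
   vertex 4.0 3.0 0.3
   vertex 0.6 4.5 0.6
  endloop
 endfacet
 facet normal 0.645 0.719 0.259
  outer loop
   vertex 1.8 4.4 1.9
   vertex 3.1 2.8 3.1
   vertex 4.0 3.0 0.3
  endloop
 endfacet
 facet normal -0.029 0.445 0.895
  outer loop
   vertex 1.5 3.7 2.6
   vertex 0.1 2.2 3.3
   vertex 3.1 2.8 3.1
  endloop
 endfacet
 facet normal 0.147 0.667 0.730
  outer loop
   vertex 1.5 3.7 2.6
   vertex 3.1 2.8 3.1
   vertex 1.8 4.4 1.9
  endloop
 endfacet
 facet normal -0.500 0.703 0.506
  outer loop
   vertex 1.5 3.7 2.6
   vertex 0.6 4.5 0.6
   vertex 0.1 2.2 3.3
  endloop
 endfacet
 facet normal -0.487 0.713 0.504
  outer loop
   vertex 1.5 3.7 2.6
   vertex 1.8 4.4 1.9
   vertex 0.6 4.5 0.6
  endloop
 endfacet
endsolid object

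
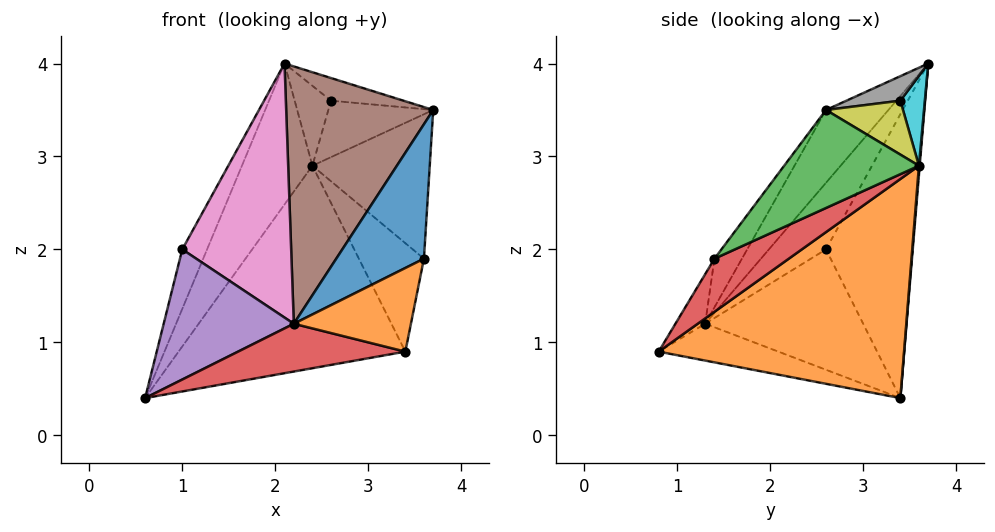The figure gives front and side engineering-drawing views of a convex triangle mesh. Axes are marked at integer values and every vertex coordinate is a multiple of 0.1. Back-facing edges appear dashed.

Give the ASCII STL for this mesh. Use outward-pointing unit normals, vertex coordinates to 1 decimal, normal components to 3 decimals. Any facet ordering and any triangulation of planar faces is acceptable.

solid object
 facet normal -0.899 0.257 0.353
  outer loop
   vertex 1.0 2.6 2.0
   vertex 2.1 3.7 4.0
   vertex 0.6 3.4 0.4
  endloop
 endfacet
 facet normal 0.634 0.586 -0.504
  outer loop
   vertex 2.4 3.6 2.9
   vertex 3.4 0.8 0.9
   vertex 0.6 3.4 0.4
  endloop
 endfacet
 facet normal 0.011 0.996 -0.088
  outer loop
   vertex 2.4 3.6 2.9
   vertex 0.6 3.4 0.4
   vertex 2.1 3.7 4.0
  endloop
 endfacet
 facet normal -0.417 -0.583 -0.697
  outer loop
   vertex 2.2 1.3 1.2
   vertex 0.6 3.4 0.4
   vertex 3.4 0.8 0.9
  endloop
 endfacet
 facet normal -0.766 -0.631 -0.124
  outer loop
   vertex 2.2 1.3 1.2
   vertex 1.0 2.6 2.0
   vertex 0.6 3.4 0.4
  endloop
 endfacet
 facet normal -0.309 -0.728 0.613
  outer loop
   vertex 2.2 1.3 1.2
   vertex 3.7 2.6 3.5
   vertex 2.1 3.7 4.0
  endloop
 endfacet
 facet normal -0.373 -0.711 0.596
  outer loop
   vertex 2.2 1.3 1.2
   vertex 2.1 3.7 4.0
   vertex 1.0 2.6 2.0
  endloop
 endfacet
 facet normal 0.591 0.794 0.143
  outer loop
   vertex 2.6 3.4 3.6
   vertex 2.1 3.7 4.0
   vertex 3.7 2.6 3.5
  endloop
 endfacet
 facet normal 0.591 0.805 0.061
  outer loop
   vertex 2.6 3.4 3.6
   vertex 3.7 2.6 3.5
   vertex 2.4 3.6 2.9
  endloop
 endfacet
 facet normal 0.557 0.827 0.077
  outer loop
   vertex 2.6 3.4 3.6
   vertex 2.4 3.6 2.9
   vertex 2.1 3.7 4.0
  endloop
 endfacet
 facet normal -0.241 -0.769 0.592
  outer loop
   vertex 3.6 1.4 1.9
   vertex 3.7 2.6 3.5
   vertex 2.2 1.3 1.2
  endloop
 endfacet
 facet normal -0.208 -0.820 0.534
  outer loop
   vertex 3.6 1.4 1.9
   vertex 2.2 1.3 1.2
   vertex 3.4 0.8 0.9
  endloop
 endfacet
 facet normal 0.664 0.578 -0.475
  outer loop
   vertex 3.6 1.4 1.9
   vertex 2.4 3.6 2.9
   vertex 3.7 2.6 3.5
  endloop
 endfacet
 facet normal 0.661 0.578 -0.479
  outer loop
   vertex 3.6 1.4 1.9
   vertex 3.4 0.8 0.9
   vertex 2.4 3.6 2.9
  endloop
 endfacet
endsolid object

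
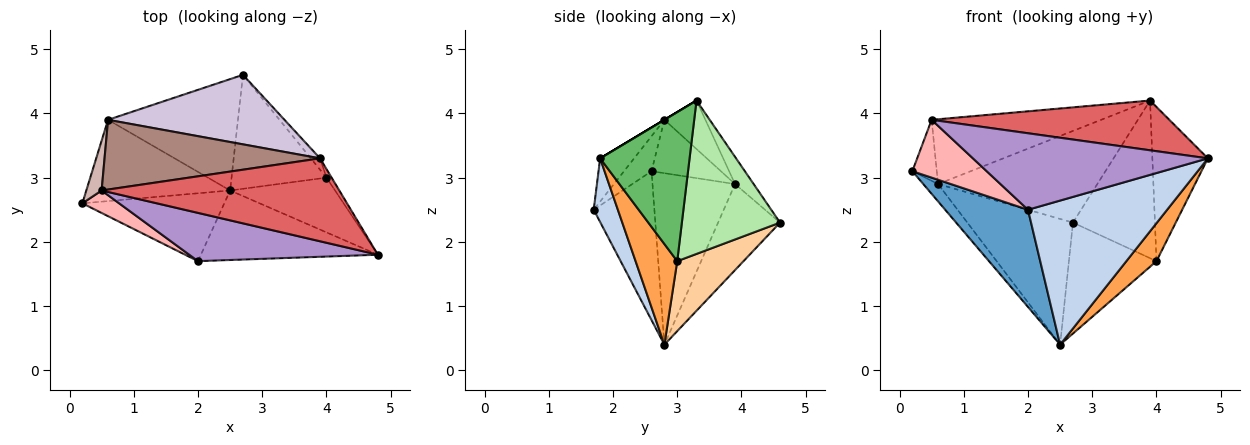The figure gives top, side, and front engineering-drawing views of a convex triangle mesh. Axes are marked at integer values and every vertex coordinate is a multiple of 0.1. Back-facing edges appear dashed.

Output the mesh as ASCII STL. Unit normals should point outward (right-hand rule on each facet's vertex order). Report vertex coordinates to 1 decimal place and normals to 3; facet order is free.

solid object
 facet normal -0.515 -0.703 -0.491
  outer loop
   vertex 2.0 1.7 2.5
   vertex 0.2 2.6 3.1
   vertex 2.5 2.8 0.4
  endloop
 endfacet
 facet normal 0.154 -0.890 -0.429
  outer loop
   vertex 2.0 1.7 2.5
   vertex 2.5 2.8 0.4
   vertex 4.8 1.8 3.3
  endloop
 endfacet
 facet normal 0.619 -0.448 -0.645
  outer loop
   vertex 4.0 3.0 1.7
   vertex 4.8 1.8 3.3
   vertex 2.5 2.8 0.4
  endloop
 endfacet
 facet normal 0.467 0.617 -0.634
  outer loop
   vertex 4.0 3.0 1.7
   vertex 2.5 2.8 0.4
   vertex 2.7 4.6 2.3
  endloop
 endfacet
 facet normal 0.849 0.527 -0.029
  outer loop
   vertex 4.0 3.0 1.7
   vertex 3.9 3.3 4.2
   vertex 4.8 1.8 3.3
  endloop
 endfacet
 facet normal 0.767 0.640 -0.046
  outer loop
   vertex 4.0 3.0 1.7
   vertex 2.7 4.6 2.3
   vertex 3.9 3.3 4.2
  endloop
 endfacet
 facet normal 0.000 -0.514 0.857
  outer loop
   vertex 0.5 2.8 3.9
   vertex 4.8 1.8 3.3
   vertex 3.9 3.3 4.2
  endloop
 endfacet
 facet normal -0.326 -0.881 0.343
  outer loop
   vertex 0.5 2.8 3.9
   vertex 0.2 2.6 3.1
   vertex 2.0 1.7 2.5
  endloop
 endfacet
 facet normal -0.121 -0.840 0.530
  outer loop
   vertex 0.5 2.8 3.9
   vertex 2.0 1.7 2.5
   vertex 4.8 1.8 3.3
  endloop
 endfacet
 facet normal -0.093 0.794 0.601
  outer loop
   vertex 0.6 3.9 2.9
   vertex 3.9 3.3 4.2
   vertex 2.7 4.6 2.3
  endloop
 endfacet
 facet normal -0.163 0.672 0.723
  outer loop
   vertex 0.6 3.9 2.9
   vertex 0.5 2.8 3.9
   vertex 3.9 3.3 4.2
  endloop
 endfacet
 facet normal -0.911 0.320 0.261
  outer loop
   vertex 0.6 3.9 2.9
   vertex 0.2 2.6 3.1
   vertex 0.5 2.8 3.9
  endloop
 endfacet
 facet normal -0.759 0.136 -0.637
  outer loop
   vertex 0.6 3.9 2.9
   vertex 2.5 2.8 0.4
   vertex 0.2 2.6 3.1
  endloop
 endfacet
 facet normal -0.402 0.685 -0.607
  outer loop
   vertex 0.6 3.9 2.9
   vertex 2.7 4.6 2.3
   vertex 2.5 2.8 0.4
  endloop
 endfacet
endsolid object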